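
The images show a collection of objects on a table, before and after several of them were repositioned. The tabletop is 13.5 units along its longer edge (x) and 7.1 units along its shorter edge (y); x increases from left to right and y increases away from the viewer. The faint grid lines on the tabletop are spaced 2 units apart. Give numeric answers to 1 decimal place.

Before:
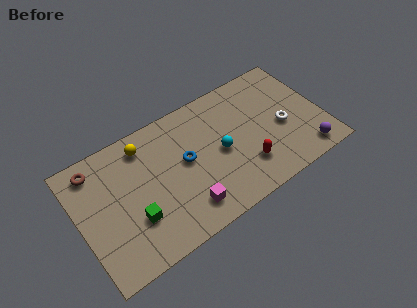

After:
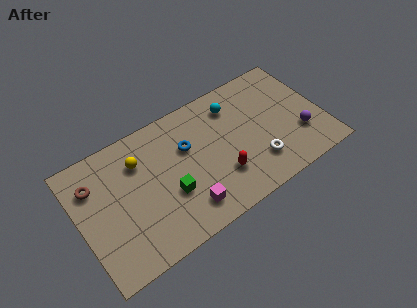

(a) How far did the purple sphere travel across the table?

1.2

The purple sphere was near (12.2, 1.0) before and (12.1, 2.2) after, so it travelled √(0.1² + 1.2²) ≈ 1.2 units.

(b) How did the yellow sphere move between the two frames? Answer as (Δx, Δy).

(-0.4, -0.7)

The yellow sphere started near (3.9, 5.9) and ended near (3.5, 5.2).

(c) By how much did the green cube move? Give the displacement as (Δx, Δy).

(2.0, 0.3)

The green cube started near (2.8, 2.3) and ended near (4.8, 2.6).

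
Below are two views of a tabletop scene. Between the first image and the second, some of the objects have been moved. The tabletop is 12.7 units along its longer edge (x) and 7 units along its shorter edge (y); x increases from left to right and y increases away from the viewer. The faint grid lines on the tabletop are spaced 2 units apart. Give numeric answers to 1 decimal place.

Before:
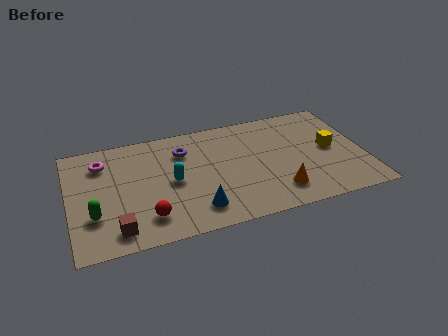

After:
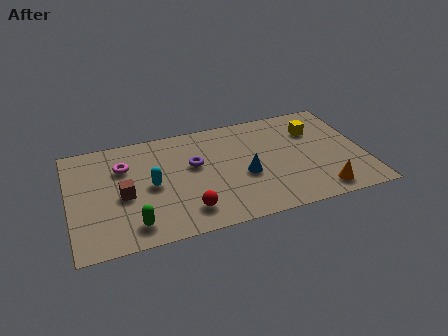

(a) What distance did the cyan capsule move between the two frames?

0.9

From (4.4, 3.4) to (3.5, 3.4), the cyan capsule covered √(0.9² + 0.0²) ≈ 0.9 units.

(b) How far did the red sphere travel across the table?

1.7

From (3.2, 1.5) to (4.9, 1.4), the red sphere covered √(1.7² + 0.1²) ≈ 1.7 units.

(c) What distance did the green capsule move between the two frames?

1.9

The green capsule moved from about (1.0, 2.2) to (2.6, 1.2), a distance of √(1.6² + 1.0²) ≈ 1.9.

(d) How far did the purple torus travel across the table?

1.1

From (5.0, 5.2) to (5.4, 4.2), the purple torus covered √(0.4² + 1.0²) ≈ 1.1 units.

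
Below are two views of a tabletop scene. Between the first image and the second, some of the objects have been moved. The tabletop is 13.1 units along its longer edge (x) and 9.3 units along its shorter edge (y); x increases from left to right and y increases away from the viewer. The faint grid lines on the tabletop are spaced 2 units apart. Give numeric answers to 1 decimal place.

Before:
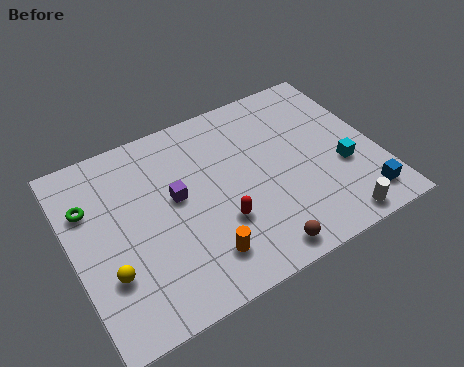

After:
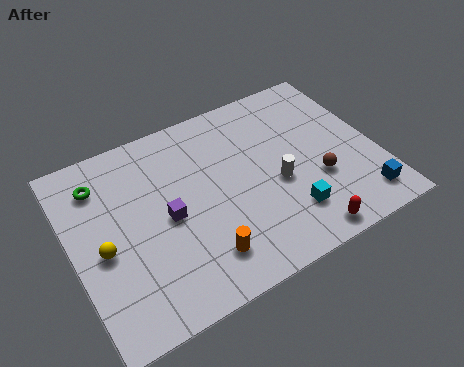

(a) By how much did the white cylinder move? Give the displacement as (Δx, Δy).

(-2.0, 3.0)

The white cylinder started near (10.7, 0.9) and ended near (8.7, 3.9).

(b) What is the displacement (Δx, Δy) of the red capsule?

(3.2, -2.2)

The red capsule started near (6.1, 3.1) and ended near (9.3, 0.9).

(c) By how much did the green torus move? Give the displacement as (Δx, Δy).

(0.6, 0.9)

From the two frames, the green torus sits at roughly (0.9, 6.4) before and (1.5, 7.3) after.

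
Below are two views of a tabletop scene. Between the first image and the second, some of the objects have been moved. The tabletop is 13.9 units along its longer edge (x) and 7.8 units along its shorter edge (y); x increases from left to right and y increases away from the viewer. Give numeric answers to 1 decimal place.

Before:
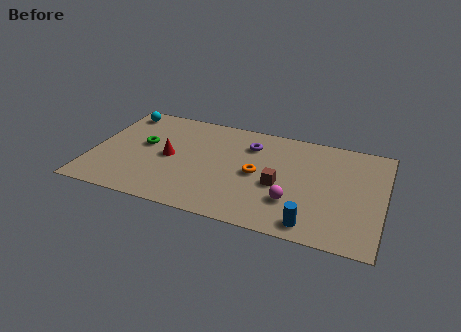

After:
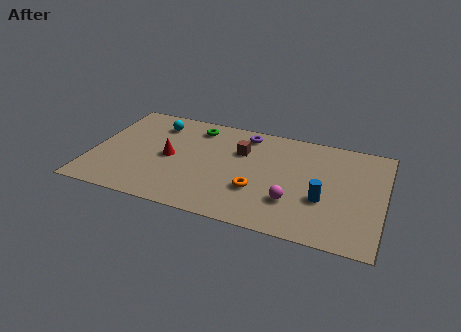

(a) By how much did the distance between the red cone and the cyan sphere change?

-1.4

The distance was about 4.0 in the first image and 2.6 in the second, so they moved 1.4 units closer together.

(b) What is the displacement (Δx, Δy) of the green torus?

(2.3, 2.1)

The green torus started near (2.4, 4.4) and ended near (4.7, 6.5).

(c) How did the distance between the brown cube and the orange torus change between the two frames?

+1.7

They were about 1.2 units apart before and 2.9 after — 1.7 units further apart.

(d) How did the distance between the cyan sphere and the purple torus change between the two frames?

-2.1

The distance was about 6.4 in the first image and 4.3 in the second, so they moved 2.1 units closer together.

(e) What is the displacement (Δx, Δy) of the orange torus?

(0.1, -1.2)

From the two frames, the orange torus sits at roughly (7.9, 3.8) before and (8.0, 2.6) after.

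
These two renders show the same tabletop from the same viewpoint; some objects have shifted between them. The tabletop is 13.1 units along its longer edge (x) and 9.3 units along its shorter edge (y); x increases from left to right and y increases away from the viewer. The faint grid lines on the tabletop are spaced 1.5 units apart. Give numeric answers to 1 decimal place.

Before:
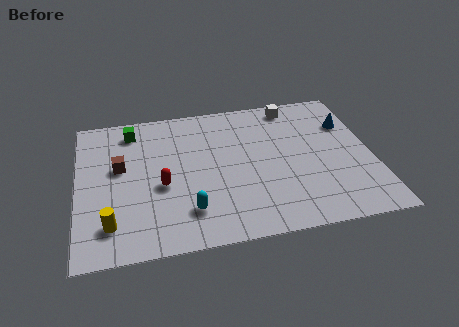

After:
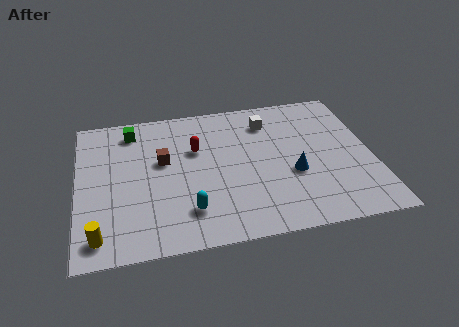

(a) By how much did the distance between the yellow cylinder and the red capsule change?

+3.4

Before: roughly 3.0 units apart; after: 6.4. That's 3.4 units further apart.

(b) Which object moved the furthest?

the blue cone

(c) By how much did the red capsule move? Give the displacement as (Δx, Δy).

(1.6, 2.1)

From the two frames, the red capsule sits at roughly (3.7, 3.9) before and (5.3, 6.0) after.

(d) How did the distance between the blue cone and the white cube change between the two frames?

+0.9

They were about 2.9 units apart before and 3.8 after — 0.9 units further apart.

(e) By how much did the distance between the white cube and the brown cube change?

-3.3

Before: roughly 8.4 units apart; after: 5.1. That's 3.3 units closer together.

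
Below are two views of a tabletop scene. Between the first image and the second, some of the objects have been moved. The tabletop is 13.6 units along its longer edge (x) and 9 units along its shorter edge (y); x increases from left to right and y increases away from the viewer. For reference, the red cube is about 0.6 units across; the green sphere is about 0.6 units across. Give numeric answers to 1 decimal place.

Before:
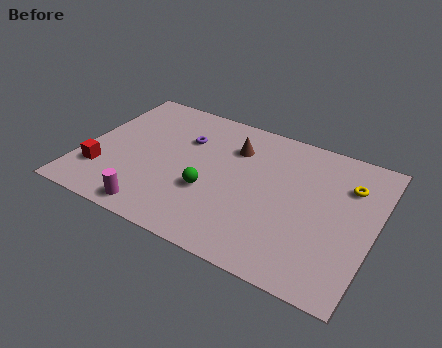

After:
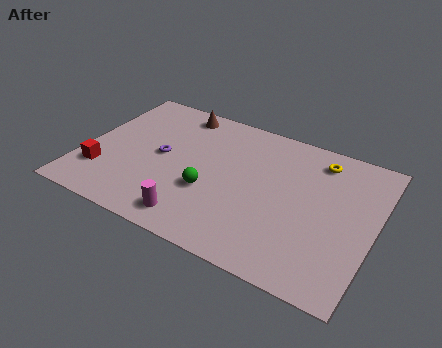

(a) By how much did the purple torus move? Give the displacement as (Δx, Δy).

(-0.9, -1.6)

From the two frames, the purple torus sits at roughly (4.5, 6.2) before and (3.6, 4.6) after.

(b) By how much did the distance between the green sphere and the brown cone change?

+1.7

The distance was about 3.4 in the first image and 5.1 in the second, so they moved 1.7 units further apart.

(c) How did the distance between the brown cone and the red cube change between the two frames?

-0.9

Before: roughly 7.1 units apart; after: 6.2. That's 0.9 units closer together.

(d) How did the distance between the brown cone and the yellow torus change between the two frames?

+1.4

The distance was about 5.4 in the first image and 6.8 in the second, so they moved 1.4 units further apart.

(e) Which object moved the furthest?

the brown cone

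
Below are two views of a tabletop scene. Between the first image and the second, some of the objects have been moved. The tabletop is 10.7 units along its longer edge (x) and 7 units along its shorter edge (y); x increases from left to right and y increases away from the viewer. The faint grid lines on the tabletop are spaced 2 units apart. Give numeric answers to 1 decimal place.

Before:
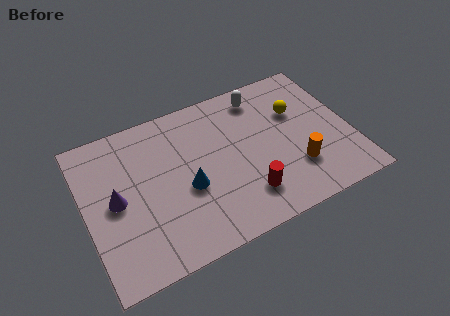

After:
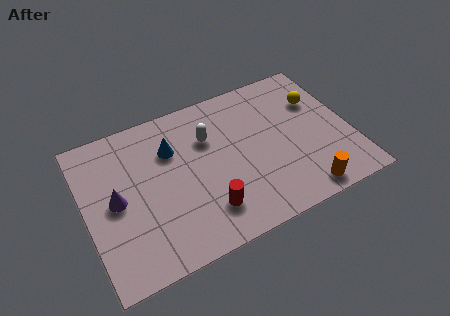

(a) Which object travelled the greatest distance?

the white capsule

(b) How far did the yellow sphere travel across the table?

0.9

The yellow sphere was near (8.7, 4.6) before and (9.6, 4.8) after, so it travelled √(0.9² + 0.2²) ≈ 0.9 units.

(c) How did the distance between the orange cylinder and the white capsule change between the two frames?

+1.2

They were about 4.0 units apart before and 5.2 after — 1.2 units further apart.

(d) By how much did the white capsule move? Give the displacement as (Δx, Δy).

(-2.3, -1.1)

The white capsule started near (7.4, 5.9) and ended near (5.1, 4.8).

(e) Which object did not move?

the purple cone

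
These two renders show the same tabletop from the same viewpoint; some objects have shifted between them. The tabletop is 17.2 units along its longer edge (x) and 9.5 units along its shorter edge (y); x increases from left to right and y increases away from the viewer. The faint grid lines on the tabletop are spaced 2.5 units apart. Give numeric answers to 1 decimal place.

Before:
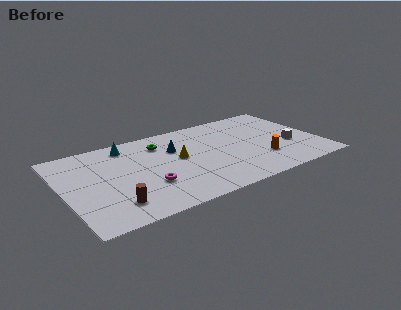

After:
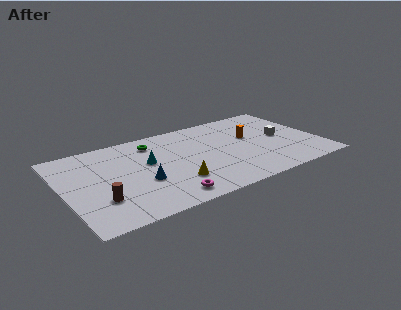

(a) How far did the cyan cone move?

2.7

From (4.6, 8.1) to (5.7, 5.6), the cyan cone covered √(1.1² + 2.5²) ≈ 2.7 units.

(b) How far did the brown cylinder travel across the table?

1.1

The brown cylinder moved from about (2.9, 2.0) to (2.1, 2.8), a distance of √(0.8² + 0.8²) ≈ 1.1.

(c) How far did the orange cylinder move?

2.9

The orange cylinder moved from about (13.1, 2.8) to (12.8, 5.7), a distance of √(0.3² + 2.9²) ≈ 2.9.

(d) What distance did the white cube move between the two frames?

1.3

The white cube moved from about (15.2, 3.6) to (14.8, 4.8), a distance of √(0.4² + 1.2²) ≈ 1.3.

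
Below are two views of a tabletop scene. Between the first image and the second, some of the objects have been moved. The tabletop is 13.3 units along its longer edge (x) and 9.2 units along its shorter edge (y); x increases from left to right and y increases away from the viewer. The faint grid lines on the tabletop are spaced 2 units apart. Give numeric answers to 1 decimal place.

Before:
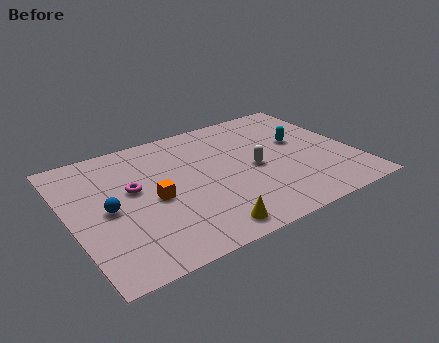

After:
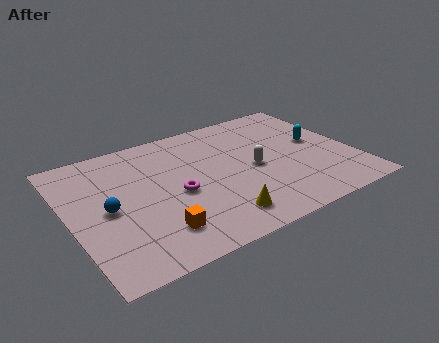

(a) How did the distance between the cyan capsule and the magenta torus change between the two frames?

-1.0

The distance was about 8.0 in the first image and 7.0 in the second, so they moved 1.0 units closer together.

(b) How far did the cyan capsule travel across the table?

0.9

From (11.0, 5.4) to (11.8, 5.0), the cyan capsule covered √(0.8² + 0.4²) ≈ 0.9 units.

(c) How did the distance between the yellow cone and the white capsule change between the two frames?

-0.8

The distance was about 4.3 in the first image and 3.5 in the second, so they moved 0.8 units closer together.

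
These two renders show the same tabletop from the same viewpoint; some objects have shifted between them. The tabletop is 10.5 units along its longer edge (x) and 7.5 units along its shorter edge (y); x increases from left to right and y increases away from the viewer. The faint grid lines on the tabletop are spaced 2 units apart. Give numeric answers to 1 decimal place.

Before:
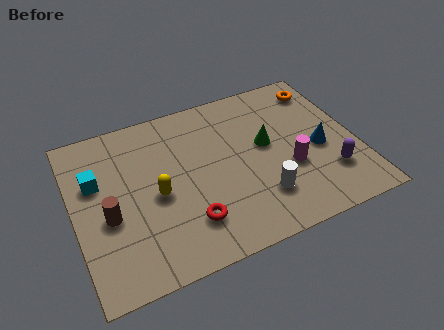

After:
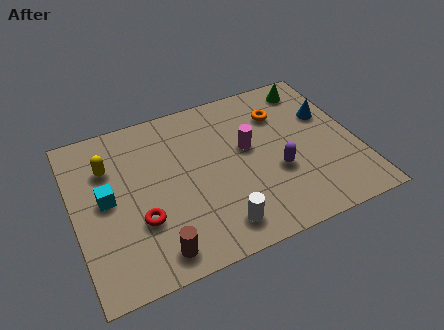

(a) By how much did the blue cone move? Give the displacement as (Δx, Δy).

(0.5, 1.5)

The blue cone started near (9.1, 3.3) and ended near (9.6, 4.8).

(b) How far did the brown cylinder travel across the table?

2.6

From (1.2, 3.1) to (2.7, 1.0), the brown cylinder covered √(1.5² + 2.1²) ≈ 2.6 units.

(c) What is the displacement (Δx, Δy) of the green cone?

(2.0, 2.2)

The green cone was at about (7.2, 4.2) and moved to about (9.2, 6.4).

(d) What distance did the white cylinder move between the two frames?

1.8

From (6.7, 1.9) to (5.0, 1.2), the white cylinder covered √(1.7² + 0.7²) ≈ 1.8 units.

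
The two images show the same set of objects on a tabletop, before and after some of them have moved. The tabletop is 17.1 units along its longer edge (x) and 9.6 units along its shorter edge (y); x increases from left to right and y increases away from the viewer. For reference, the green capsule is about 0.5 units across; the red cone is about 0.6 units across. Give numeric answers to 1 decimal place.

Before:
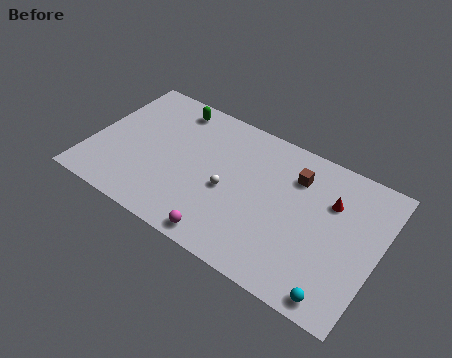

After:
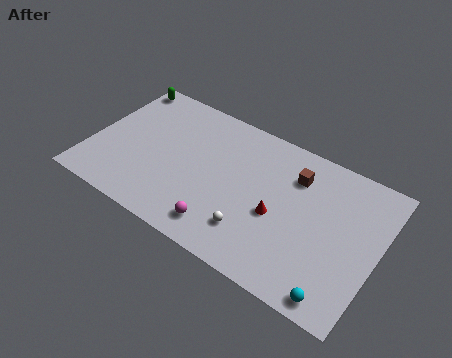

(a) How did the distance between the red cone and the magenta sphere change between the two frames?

-4.0

The distance was about 7.8 in the first image and 3.8 in the second, so they moved 4.0 units closer together.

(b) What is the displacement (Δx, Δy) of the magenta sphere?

(-0.2, 0.6)

From the two frames, the magenta sphere sits at roughly (8.6, 1.0) before and (8.4, 1.6) after.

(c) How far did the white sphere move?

2.6

The white sphere was near (8.3, 4.2) before and (10.1, 2.3) after, so it travelled √(1.8² + 1.9²) ≈ 2.6 units.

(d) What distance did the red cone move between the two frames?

3.8

The red cone was near (14.1, 6.6) before and (11.3, 4.1) after, so it travelled √(2.8² + 2.5²) ≈ 3.8 units.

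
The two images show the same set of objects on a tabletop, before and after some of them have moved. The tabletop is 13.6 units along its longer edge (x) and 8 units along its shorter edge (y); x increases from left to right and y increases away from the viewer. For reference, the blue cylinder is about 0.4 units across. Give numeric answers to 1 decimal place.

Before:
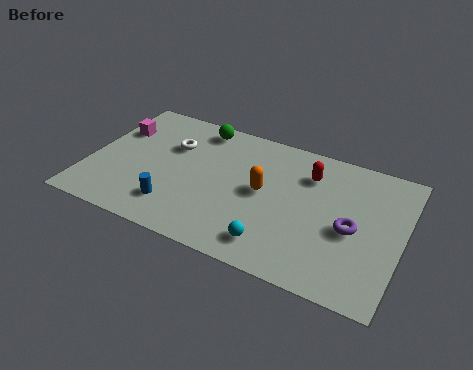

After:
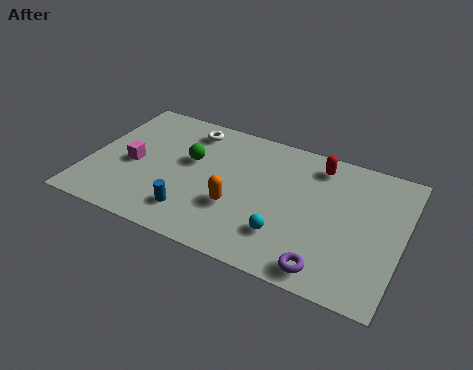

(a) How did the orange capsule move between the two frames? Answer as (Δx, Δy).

(-1.0, -1.4)

The orange capsule was at about (7.6, 4.2) and moved to about (6.6, 2.8).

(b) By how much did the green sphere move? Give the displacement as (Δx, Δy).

(-0.1, -2.2)

The green sphere was at about (4.4, 7.0) and moved to about (4.3, 4.8).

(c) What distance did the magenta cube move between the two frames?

2.1

The magenta cube was near (0.9, 5.5) before and (1.9, 3.6) after, so it travelled √(1.0² + 1.9²) ≈ 2.1 units.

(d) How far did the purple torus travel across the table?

2.7

From (11.5, 3.6) to (10.7, 1.0), the purple torus covered √(0.8² + 2.6²) ≈ 2.7 units.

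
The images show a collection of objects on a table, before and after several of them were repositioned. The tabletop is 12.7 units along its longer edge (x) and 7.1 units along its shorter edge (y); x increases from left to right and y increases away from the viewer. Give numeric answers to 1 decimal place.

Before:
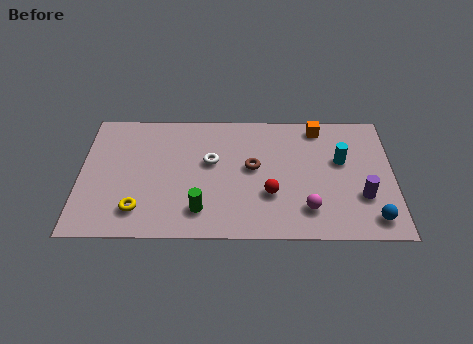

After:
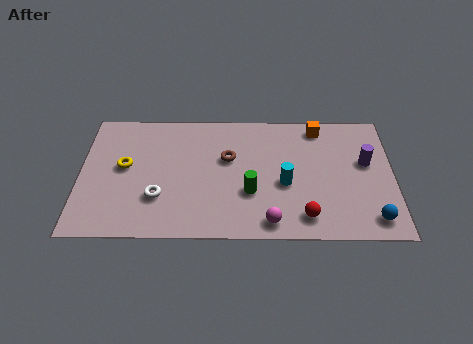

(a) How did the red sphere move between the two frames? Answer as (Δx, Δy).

(1.4, -1.2)

The red sphere was at about (7.7, 2.4) and moved to about (9.1, 1.2).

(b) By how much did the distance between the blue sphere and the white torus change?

+1.5

The distance was about 7.2 in the first image and 8.7 in the second, so they moved 1.5 units further apart.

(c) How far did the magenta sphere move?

1.7

The magenta sphere moved from about (9.2, 1.6) to (7.7, 0.9), a distance of √(1.5² + 0.7²) ≈ 1.7.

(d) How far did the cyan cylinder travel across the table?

2.6

The cyan cylinder moved from about (10.6, 4.3) to (8.3, 3.0), a distance of √(2.3² + 1.3²) ≈ 2.6.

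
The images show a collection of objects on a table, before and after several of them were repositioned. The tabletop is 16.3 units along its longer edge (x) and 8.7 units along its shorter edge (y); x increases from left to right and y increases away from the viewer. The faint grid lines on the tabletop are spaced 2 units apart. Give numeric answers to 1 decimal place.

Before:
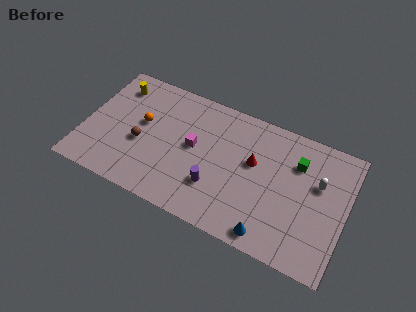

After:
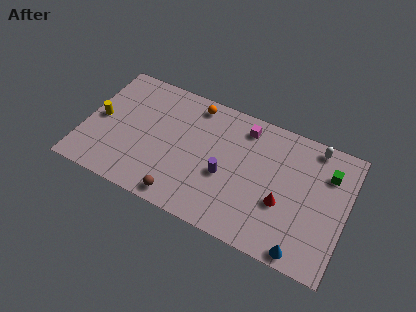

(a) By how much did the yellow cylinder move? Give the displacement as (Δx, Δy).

(-0.7, -2.7)

The yellow cylinder started near (1.6, 7.0) and ended near (0.9, 4.3).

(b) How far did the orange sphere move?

4.0

From (3.5, 5.0) to (6.5, 7.6), the orange sphere covered √(3.0² + 2.6²) ≈ 4.0 units.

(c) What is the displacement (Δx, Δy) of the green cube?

(1.9, 0.1)

From the two frames, the green cube sits at roughly (13.1, 6.3) before and (15.0, 6.4) after.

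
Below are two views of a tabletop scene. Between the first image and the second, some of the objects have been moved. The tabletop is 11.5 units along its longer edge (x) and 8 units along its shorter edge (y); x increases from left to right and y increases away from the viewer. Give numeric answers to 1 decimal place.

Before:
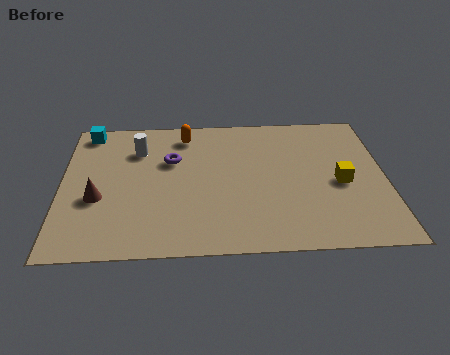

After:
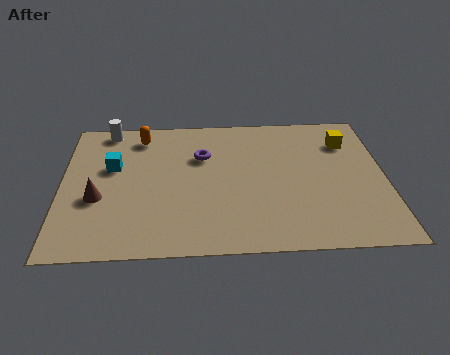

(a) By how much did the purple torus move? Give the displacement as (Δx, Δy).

(1.1, 0.2)

From the two frames, the purple torus sits at roughly (3.9, 5.2) before and (5.0, 5.4) after.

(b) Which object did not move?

the brown cone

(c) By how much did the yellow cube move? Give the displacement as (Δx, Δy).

(0.3, 2.4)

The yellow cube was at about (9.9, 3.6) and moved to about (10.2, 6.0).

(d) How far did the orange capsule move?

1.6

The orange capsule was near (4.4, 6.7) before and (2.8, 6.7) after, so it travelled √(1.6² + 0.0²) ≈ 1.6 units.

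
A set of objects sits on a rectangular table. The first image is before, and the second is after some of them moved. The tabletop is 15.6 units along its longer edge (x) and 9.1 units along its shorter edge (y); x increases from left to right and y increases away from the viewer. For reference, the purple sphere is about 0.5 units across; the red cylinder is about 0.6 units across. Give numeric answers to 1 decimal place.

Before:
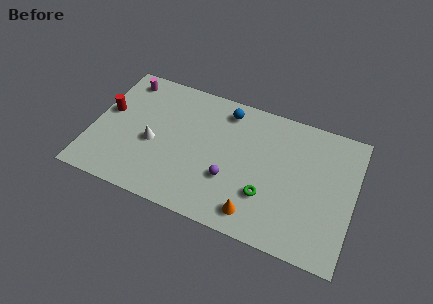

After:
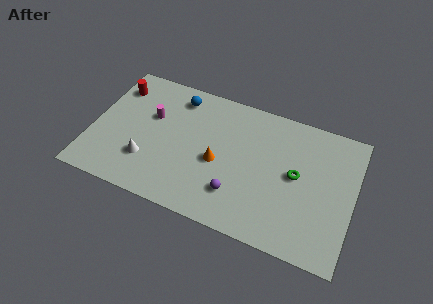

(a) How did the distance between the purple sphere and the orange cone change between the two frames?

-0.3

Before: roughly 2.4 units apart; after: 2.1. That's 0.3 units closer together.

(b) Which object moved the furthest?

the orange cone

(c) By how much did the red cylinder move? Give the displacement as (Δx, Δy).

(0.3, 1.9)

The red cylinder started near (0.8, 5.2) and ended near (1.1, 7.1).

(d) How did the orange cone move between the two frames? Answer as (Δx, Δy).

(-2.5, 2.6)

The orange cone was at about (10.1, 1.4) and moved to about (7.6, 4.0).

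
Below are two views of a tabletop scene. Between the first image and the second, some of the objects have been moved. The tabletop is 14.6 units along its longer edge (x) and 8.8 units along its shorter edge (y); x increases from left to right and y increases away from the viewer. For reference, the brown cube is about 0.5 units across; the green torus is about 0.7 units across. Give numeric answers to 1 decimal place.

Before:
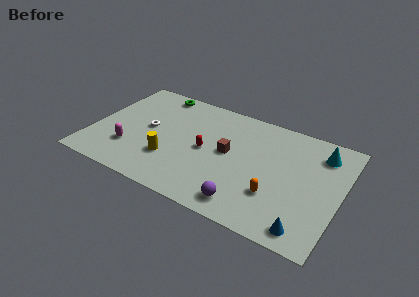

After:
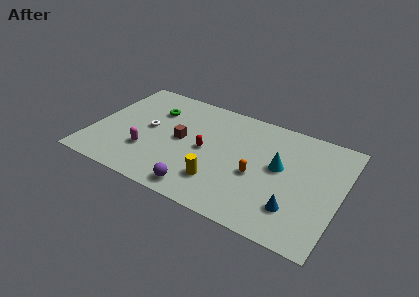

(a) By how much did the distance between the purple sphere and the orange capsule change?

+1.9

They were about 2.1 units apart before and 4.0 after — 1.9 units further apart.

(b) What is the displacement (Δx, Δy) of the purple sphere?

(-2.7, -0.2)

The purple sphere started near (9.5, 1.3) and ended near (6.8, 1.1).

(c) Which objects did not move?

the white torus and the red capsule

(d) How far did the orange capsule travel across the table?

1.6

From (11.0, 2.7) to (9.8, 3.7), the orange capsule covered √(1.2² + 1.0²) ≈ 1.6 units.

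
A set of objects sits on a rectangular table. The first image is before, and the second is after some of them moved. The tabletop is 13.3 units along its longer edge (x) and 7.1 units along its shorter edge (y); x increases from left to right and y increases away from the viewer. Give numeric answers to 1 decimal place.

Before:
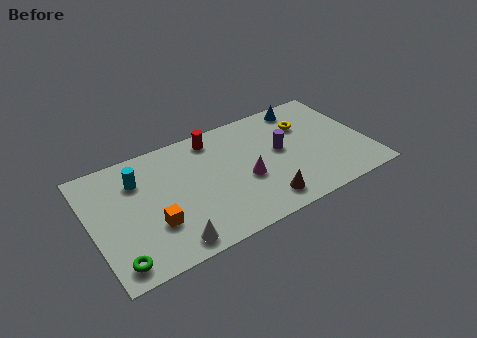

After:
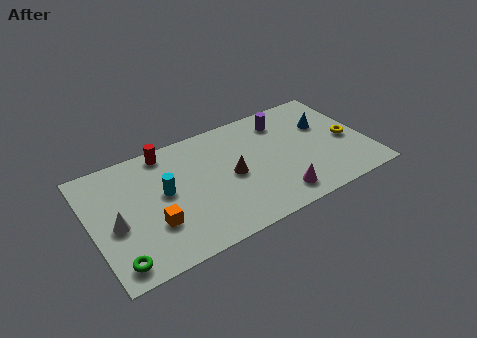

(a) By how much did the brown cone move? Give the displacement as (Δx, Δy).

(-1.2, 2.2)

The brown cone was at about (7.9, 1.2) and moved to about (6.7, 3.4).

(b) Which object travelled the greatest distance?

the white cone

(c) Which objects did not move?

the orange cube and the green torus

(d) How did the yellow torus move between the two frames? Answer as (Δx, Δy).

(1.8, -1.8)

The yellow torus was at about (10.6, 5.0) and moved to about (12.4, 3.2).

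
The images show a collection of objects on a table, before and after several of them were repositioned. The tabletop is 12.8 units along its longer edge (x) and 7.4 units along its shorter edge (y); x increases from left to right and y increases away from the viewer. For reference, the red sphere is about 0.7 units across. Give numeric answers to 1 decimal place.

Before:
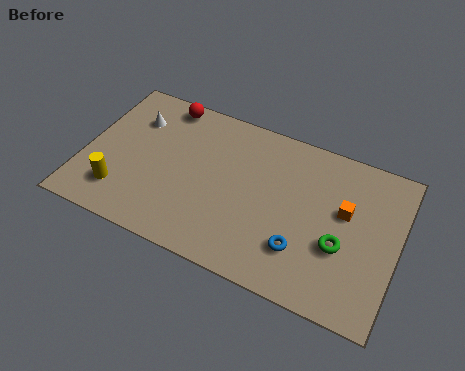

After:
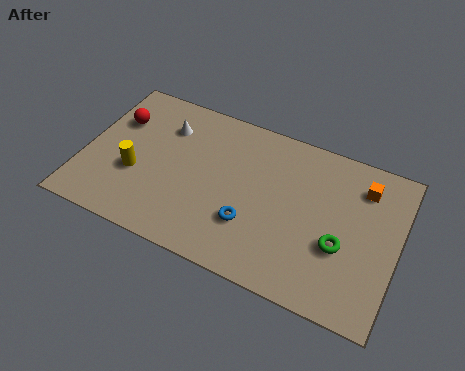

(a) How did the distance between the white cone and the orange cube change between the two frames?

-0.8

The distance was about 8.9 in the first image and 8.1 in the second, so they moved 0.8 units closer together.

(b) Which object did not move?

the green torus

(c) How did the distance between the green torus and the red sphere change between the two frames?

+1.2

They were about 8.6 units apart before and 9.8 after — 1.2 units further apart.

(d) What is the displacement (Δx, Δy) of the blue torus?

(-2.1, 0.3)

The blue torus started near (9.1, 2.0) and ended near (7.0, 2.3).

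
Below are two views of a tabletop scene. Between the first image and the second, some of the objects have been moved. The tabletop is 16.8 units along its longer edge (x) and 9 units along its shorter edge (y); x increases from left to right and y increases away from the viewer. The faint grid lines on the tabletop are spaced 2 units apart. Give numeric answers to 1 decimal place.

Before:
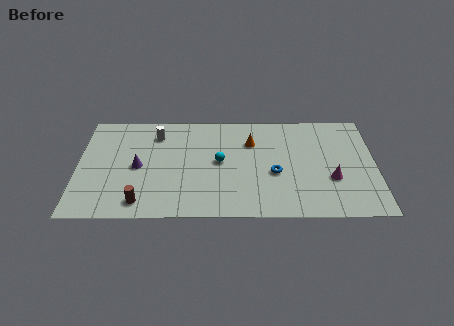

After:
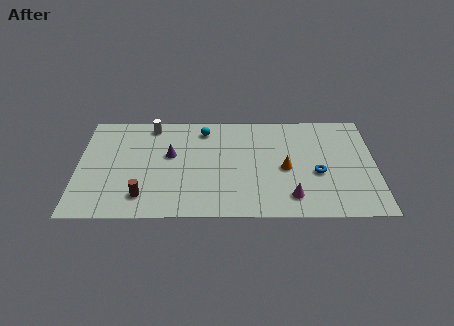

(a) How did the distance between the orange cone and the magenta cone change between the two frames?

-3.1

Before: roughly 5.5 units apart; after: 2.4. That's 3.1 units closer together.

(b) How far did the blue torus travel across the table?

2.4

The blue torus was near (11.1, 3.7) before and (13.5, 3.7) after, so it travelled √(2.4² + 0.0²) ≈ 2.4 units.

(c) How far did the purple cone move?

2.1

The purple cone moved from about (3.4, 4.3) to (5.2, 5.3), a distance of √(1.8² + 1.0²) ≈ 2.1.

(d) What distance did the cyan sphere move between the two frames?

2.9

From (8.0, 4.7) to (7.1, 7.5), the cyan sphere covered √(0.9² + 2.8²) ≈ 2.9 units.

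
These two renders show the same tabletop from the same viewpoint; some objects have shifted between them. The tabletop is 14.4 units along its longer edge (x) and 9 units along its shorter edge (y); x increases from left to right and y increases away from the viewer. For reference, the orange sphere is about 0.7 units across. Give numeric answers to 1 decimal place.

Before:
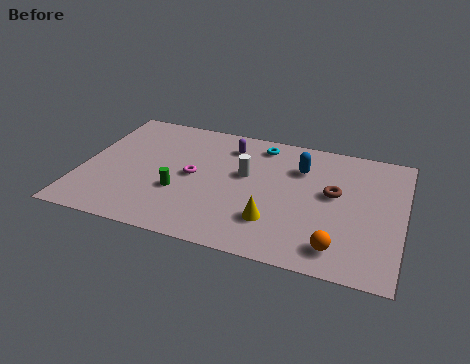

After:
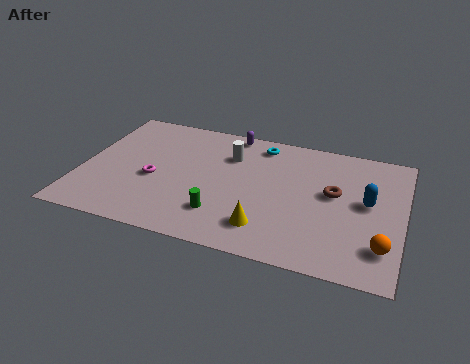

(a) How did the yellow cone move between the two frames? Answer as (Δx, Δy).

(-0.3, -0.5)

The yellow cone was at about (8.8, 2.4) and moved to about (8.5, 1.9).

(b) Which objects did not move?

the brown torus and the cyan torus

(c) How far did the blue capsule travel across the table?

3.5

From (9.7, 6.5) to (12.8, 4.9), the blue capsule covered √(3.1² + 1.6²) ≈ 3.5 units.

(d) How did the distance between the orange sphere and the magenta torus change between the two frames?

+3.1

They were about 7.3 units apart before and 10.4 after — 3.1 units further apart.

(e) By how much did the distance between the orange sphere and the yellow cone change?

+2.1

Before: roughly 3.0 units apart; after: 5.1. That's 2.1 units further apart.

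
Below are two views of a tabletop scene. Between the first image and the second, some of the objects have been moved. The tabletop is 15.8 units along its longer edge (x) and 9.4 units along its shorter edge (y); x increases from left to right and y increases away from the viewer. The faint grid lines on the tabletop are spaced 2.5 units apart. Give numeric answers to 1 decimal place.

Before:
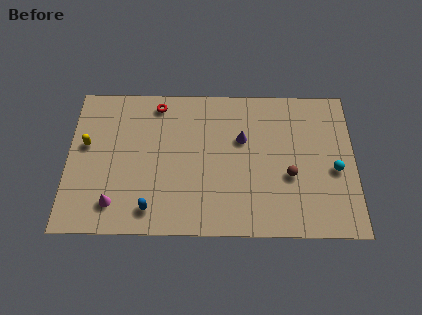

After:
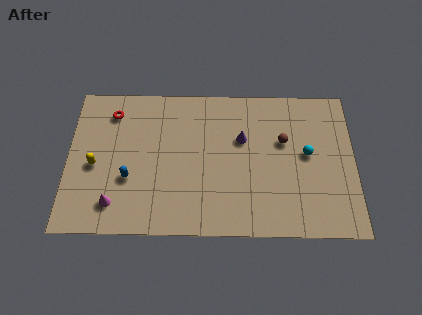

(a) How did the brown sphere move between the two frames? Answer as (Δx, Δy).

(-0.3, 2.2)

The brown sphere was at about (12.2, 3.7) and moved to about (11.9, 5.9).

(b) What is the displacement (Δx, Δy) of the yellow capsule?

(0.5, -1.3)

From the two frames, the yellow capsule sits at roughly (1.0, 5.5) before and (1.5, 4.2) after.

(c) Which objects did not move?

the magenta cone and the purple cone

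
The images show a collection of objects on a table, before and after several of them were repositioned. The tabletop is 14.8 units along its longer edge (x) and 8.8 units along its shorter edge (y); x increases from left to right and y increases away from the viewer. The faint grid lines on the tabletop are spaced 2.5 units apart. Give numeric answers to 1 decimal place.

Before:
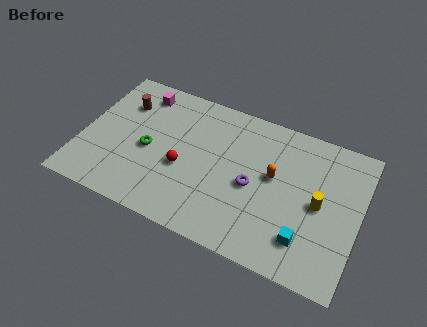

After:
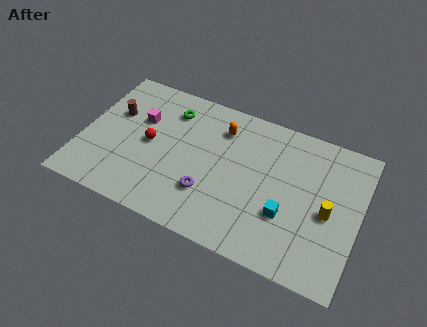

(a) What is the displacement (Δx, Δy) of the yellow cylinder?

(0.5, -0.3)

The yellow cylinder started near (12.7, 4.3) and ended near (13.2, 4.0).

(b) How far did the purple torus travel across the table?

2.6

The purple torus moved from about (9.2, 4.0) to (7.0, 2.6), a distance of √(2.2² + 1.4²) ≈ 2.6.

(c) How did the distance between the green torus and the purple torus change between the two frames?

-0.6

The distance was about 5.6 in the first image and 5.0 in the second, so they moved 0.6 units closer together.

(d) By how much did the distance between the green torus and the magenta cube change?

-1.6

The distance was about 3.5 in the first image and 1.9 in the second, so they moved 1.6 units closer together.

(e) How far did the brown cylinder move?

0.9

The brown cylinder moved from about (1.9, 6.4) to (1.5, 5.6), a distance of √(0.4² + 0.8²) ≈ 0.9.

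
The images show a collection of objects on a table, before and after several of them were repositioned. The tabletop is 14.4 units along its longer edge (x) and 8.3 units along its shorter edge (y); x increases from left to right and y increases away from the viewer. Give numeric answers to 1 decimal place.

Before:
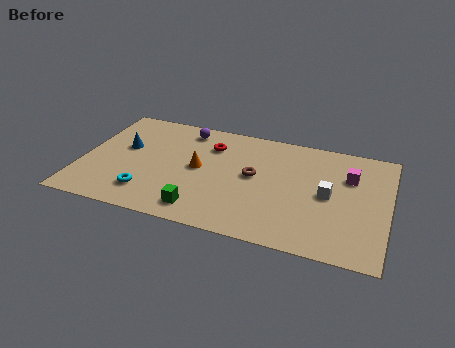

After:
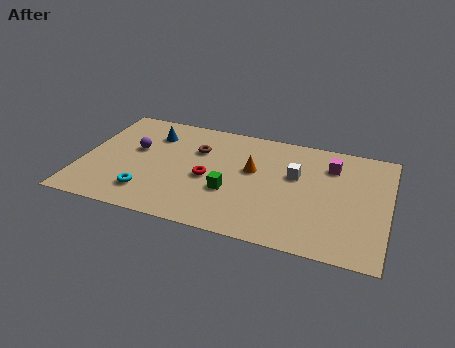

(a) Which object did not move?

the cyan torus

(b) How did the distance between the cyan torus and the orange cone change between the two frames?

+2.3

They were about 3.3 units apart before and 5.6 after — 2.3 units further apart.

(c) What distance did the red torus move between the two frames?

2.5

From (5.9, 6.2) to (6.0, 3.7), the red torus covered √(0.1² + 2.5²) ≈ 2.5 units.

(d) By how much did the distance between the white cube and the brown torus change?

+1.2

The distance was about 3.5 in the first image and 4.7 in the second, so they moved 1.2 units further apart.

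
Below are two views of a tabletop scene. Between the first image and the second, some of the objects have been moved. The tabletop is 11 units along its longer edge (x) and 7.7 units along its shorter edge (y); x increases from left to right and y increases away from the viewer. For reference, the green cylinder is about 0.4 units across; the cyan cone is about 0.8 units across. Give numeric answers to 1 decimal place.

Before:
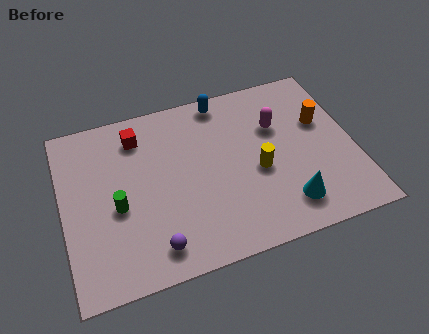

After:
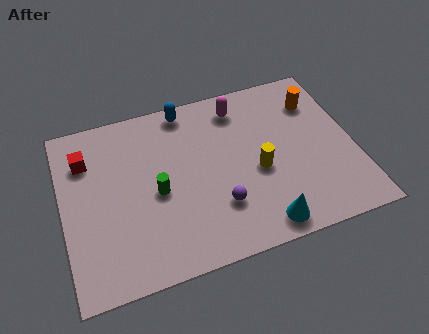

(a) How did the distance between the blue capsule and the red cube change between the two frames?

+0.7

They were about 3.4 units apart before and 4.1 after — 0.7 units further apart.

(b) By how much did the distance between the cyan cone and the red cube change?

+0.8

Before: roughly 7.0 units apart; after: 7.8. That's 0.8 units further apart.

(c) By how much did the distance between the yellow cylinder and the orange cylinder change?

+0.5

Before: roughly 3.0 units apart; after: 3.5. That's 0.5 units further apart.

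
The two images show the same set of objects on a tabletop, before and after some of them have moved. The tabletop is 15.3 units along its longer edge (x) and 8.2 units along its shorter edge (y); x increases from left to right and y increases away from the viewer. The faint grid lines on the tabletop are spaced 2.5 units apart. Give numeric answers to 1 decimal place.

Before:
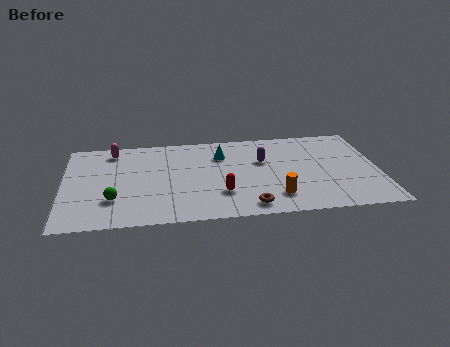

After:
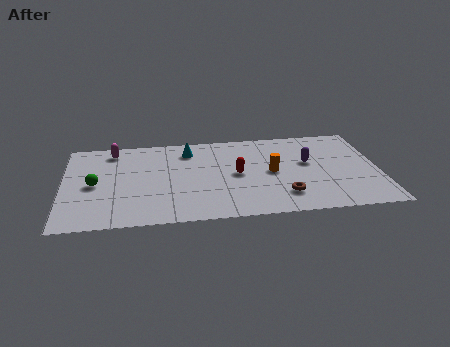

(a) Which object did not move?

the magenta capsule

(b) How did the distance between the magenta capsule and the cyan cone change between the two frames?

-1.7

They were about 5.4 units apart before and 3.7 after — 1.7 units closer together.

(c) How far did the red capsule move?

1.9

The red capsule was near (7.6, 2.4) before and (8.4, 4.1) after, so it travelled √(0.8² + 1.7²) ≈ 1.9 units.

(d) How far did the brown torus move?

1.9

The brown torus was near (8.9, 1.1) before and (10.6, 1.9) after, so it travelled √(1.7² + 0.8²) ≈ 1.9 units.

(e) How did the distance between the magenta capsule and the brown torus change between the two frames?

+0.9

They were about 8.8 units apart before and 9.7 after — 0.9 units further apart.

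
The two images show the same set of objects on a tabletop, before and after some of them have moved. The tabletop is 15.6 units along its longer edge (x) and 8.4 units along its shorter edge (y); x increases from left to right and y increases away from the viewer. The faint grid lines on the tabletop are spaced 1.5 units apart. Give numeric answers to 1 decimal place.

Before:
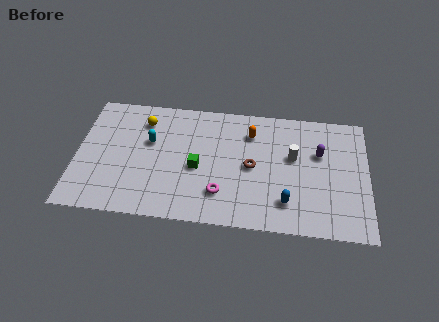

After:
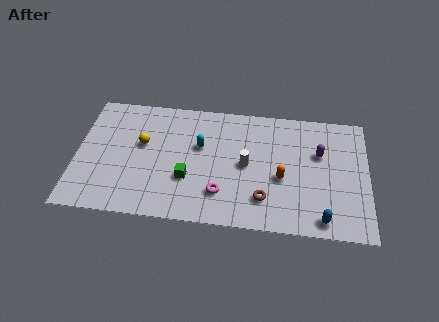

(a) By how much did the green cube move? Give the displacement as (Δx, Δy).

(-0.5, -0.8)

From the two frames, the green cube sits at roughly (6.5, 3.7) before and (6.0, 2.9) after.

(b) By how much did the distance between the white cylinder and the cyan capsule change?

-5.0

They were about 7.7 units apart before and 2.7 after — 5.0 units closer together.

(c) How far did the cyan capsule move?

2.7

From (3.9, 5.2) to (6.6, 5.2), the cyan capsule covered √(2.7² + 0.0²) ≈ 2.7 units.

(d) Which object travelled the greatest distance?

the orange capsule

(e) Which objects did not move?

the magenta torus and the purple capsule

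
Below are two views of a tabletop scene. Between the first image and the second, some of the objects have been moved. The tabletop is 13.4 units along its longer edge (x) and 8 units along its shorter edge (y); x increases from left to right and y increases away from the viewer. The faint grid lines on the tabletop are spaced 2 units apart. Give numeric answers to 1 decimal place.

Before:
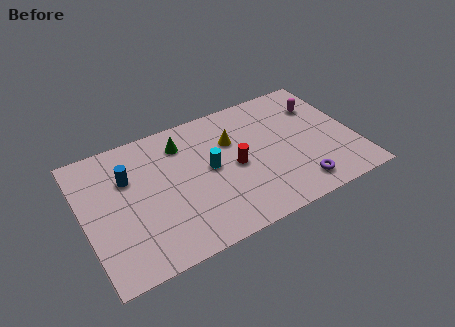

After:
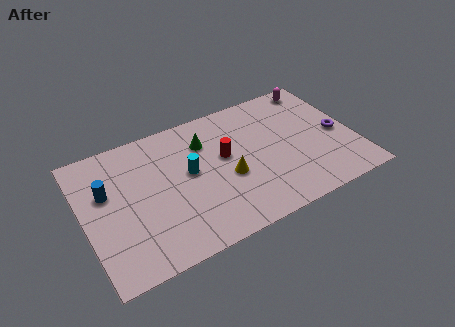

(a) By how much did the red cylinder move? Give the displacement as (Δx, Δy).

(-0.4, 0.8)

The red cylinder started near (7.4, 3.8) and ended near (7.0, 4.6).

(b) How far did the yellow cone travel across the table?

2.2

The yellow cone moved from about (7.5, 5.4) to (7.0, 3.3), a distance of √(0.5² + 2.1²) ≈ 2.2.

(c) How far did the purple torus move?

3.4

From (10.2, 1.3) to (12.6, 3.7), the purple torus covered √(2.4² + 2.4²) ≈ 3.4 units.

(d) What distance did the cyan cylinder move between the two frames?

1.0

The cyan cylinder moved from about (6.2, 4.2) to (5.2, 4.4), a distance of √(1.0² + 0.2²) ≈ 1.0.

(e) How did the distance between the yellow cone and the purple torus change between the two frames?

+0.7

They were about 4.9 units apart before and 5.6 after — 0.7 units further apart.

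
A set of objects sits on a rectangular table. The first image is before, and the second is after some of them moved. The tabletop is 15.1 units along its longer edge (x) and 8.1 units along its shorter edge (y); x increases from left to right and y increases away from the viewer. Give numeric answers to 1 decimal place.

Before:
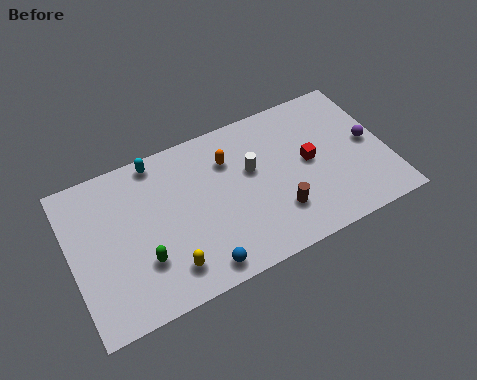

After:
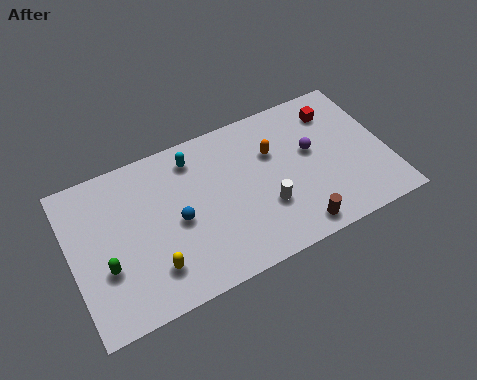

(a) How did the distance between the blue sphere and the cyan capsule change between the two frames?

-3.3

The distance was about 6.4 in the first image and 3.1 in the second, so they moved 3.3 units closer together.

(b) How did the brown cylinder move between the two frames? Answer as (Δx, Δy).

(0.7, -1.2)

From the two frames, the brown cylinder sits at roughly (9.6, 2.2) before and (10.3, 1.0) after.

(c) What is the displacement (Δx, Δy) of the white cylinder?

(0.4, -2.2)

The white cylinder was at about (8.7, 4.9) and moved to about (9.1, 2.7).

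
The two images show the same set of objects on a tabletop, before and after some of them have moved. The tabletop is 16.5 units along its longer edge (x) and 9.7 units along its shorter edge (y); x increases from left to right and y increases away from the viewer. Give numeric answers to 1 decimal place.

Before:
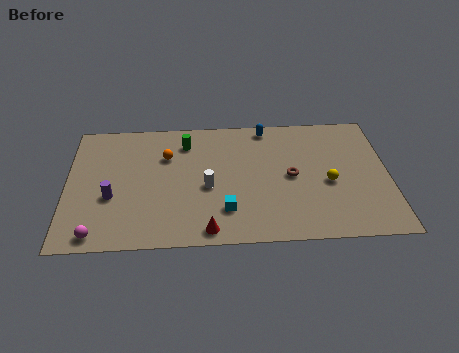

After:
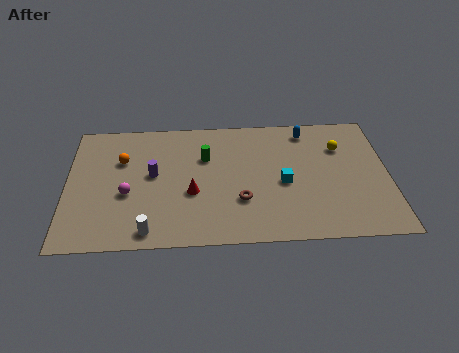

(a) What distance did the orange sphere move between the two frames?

2.3

The orange sphere was near (5.1, 6.7) before and (2.8, 6.5) after, so it travelled √(2.3² + 0.2²) ≈ 2.3 units.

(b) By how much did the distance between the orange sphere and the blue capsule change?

+4.2

They were about 5.6 units apart before and 9.8 after — 4.2 units further apart.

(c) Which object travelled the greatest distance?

the white cylinder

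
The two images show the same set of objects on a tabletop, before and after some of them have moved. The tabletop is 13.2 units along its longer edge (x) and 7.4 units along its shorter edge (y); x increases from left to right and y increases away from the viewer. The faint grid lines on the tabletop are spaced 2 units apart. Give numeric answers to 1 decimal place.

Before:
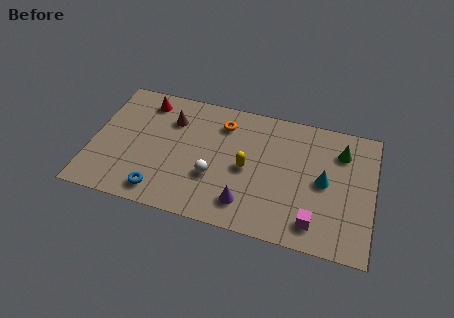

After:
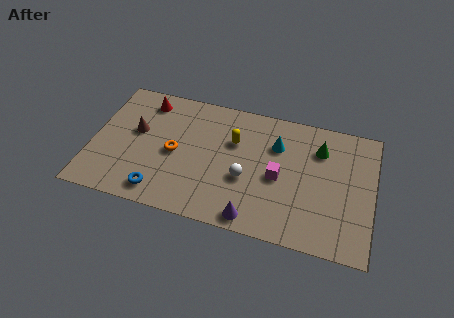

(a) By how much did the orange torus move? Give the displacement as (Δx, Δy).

(-2.1, -2.3)

From the two frames, the orange torus sits at roughly (6.0, 5.8) before and (3.9, 3.5) after.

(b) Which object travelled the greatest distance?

the orange torus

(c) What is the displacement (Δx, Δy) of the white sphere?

(1.5, 0.3)

From the two frames, the white sphere sits at roughly (5.8, 2.6) before and (7.3, 2.9) after.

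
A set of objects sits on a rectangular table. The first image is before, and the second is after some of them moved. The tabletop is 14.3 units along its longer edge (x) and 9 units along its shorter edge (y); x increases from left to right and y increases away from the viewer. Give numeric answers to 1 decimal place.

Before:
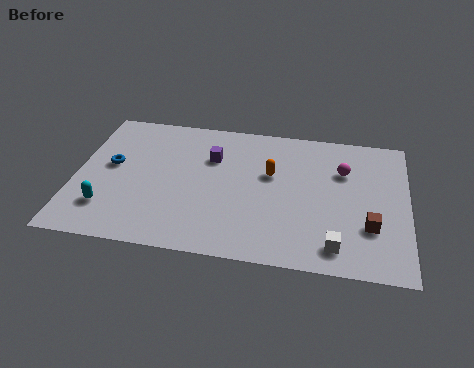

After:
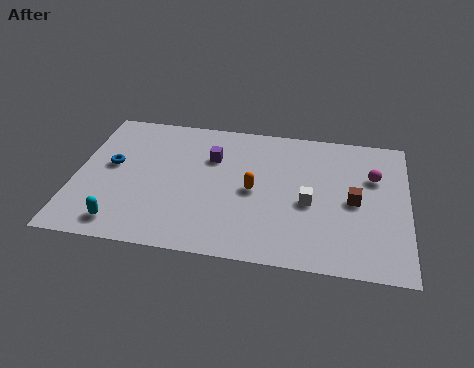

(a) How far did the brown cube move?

1.7

From (12.7, 2.8) to (12.0, 4.3), the brown cube covered √(0.7² + 1.5²) ≈ 1.7 units.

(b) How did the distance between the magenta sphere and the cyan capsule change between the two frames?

+0.8

They were about 10.8 units apart before and 11.6 after — 0.8 units further apart.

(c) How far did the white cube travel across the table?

2.8

The white cube was near (11.3, 1.4) before and (10.1, 3.9) after, so it travelled √(1.2² + 2.5²) ≈ 2.8 units.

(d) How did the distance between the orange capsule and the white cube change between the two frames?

-2.6

Before: roughly 5.0 units apart; after: 2.4. That's 2.6 units closer together.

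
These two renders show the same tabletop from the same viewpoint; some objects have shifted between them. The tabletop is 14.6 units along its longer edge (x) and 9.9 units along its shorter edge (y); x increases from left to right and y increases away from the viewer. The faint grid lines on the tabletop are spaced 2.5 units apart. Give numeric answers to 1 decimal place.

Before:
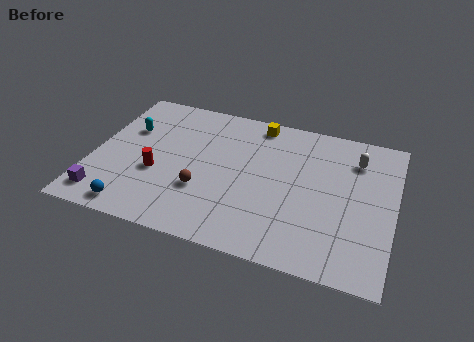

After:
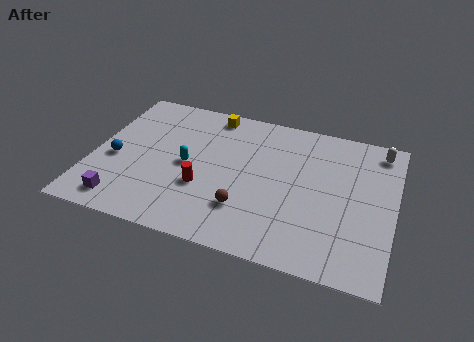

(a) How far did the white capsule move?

1.5

The white capsule moved from about (12.6, 7.6) to (13.7, 8.6), a distance of √(1.1² + 1.0²) ≈ 1.5.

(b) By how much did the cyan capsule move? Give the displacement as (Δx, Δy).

(3.1, -1.7)

The cyan capsule started near (1.5, 6.5) and ended near (4.6, 4.8).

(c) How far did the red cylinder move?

2.3

From (3.2, 3.8) to (5.5, 3.5), the red cylinder covered √(2.3² + 0.3²) ≈ 2.3 units.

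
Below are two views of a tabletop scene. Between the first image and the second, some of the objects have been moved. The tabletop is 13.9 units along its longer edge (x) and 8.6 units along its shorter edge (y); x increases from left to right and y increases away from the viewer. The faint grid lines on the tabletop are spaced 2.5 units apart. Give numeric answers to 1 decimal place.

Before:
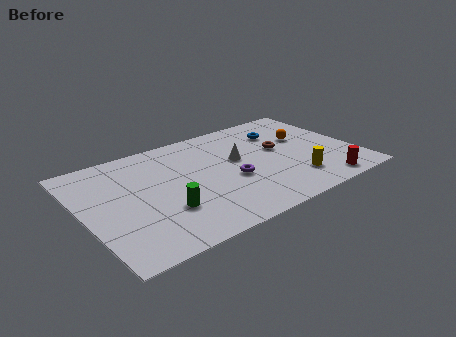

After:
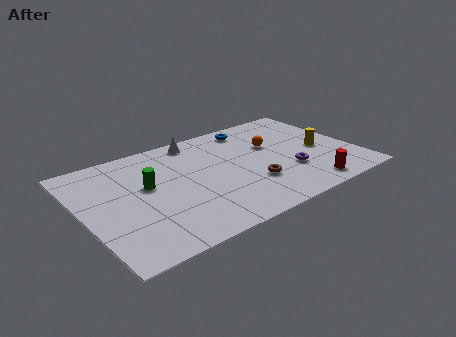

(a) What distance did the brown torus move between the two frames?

2.9

The brown torus moved from about (10.2, 4.9) to (8.3, 2.7), a distance of √(1.9² + 2.2²) ≈ 2.9.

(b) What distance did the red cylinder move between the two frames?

0.8

The red cylinder was near (11.7, 1.0) before and (10.9, 1.1) after, so it travelled √(0.8² + 0.1²) ≈ 0.8 units.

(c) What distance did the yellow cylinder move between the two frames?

2.6

The yellow cylinder moved from about (10.4, 2.0) to (12.2, 3.9), a distance of √(1.8² + 1.9²) ≈ 2.6.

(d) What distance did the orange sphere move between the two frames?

1.7

The orange sphere moved from about (11.6, 5.3) to (9.9, 5.4), a distance of √(1.7² + 0.1²) ≈ 1.7.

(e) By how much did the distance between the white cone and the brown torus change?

+3.1

The distance was about 2.2 in the first image and 5.3 in the second, so they moved 3.1 units further apart.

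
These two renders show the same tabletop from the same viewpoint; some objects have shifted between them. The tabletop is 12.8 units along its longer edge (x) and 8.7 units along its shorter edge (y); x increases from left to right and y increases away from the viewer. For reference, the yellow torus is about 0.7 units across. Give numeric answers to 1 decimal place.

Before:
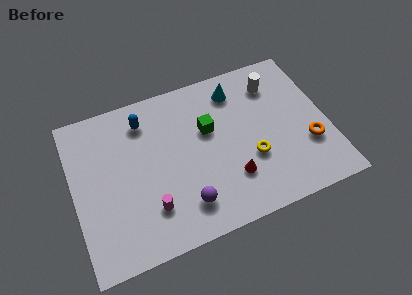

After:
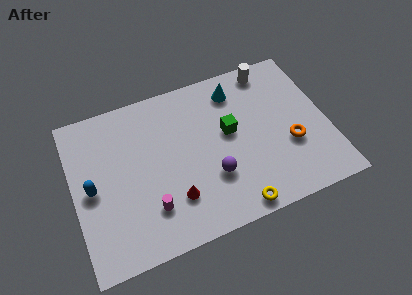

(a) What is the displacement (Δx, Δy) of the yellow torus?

(-1.1, -2.3)

The yellow torus was at about (8.8, 3.1) and moved to about (7.7, 0.8).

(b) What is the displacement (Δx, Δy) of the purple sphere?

(1.5, 1.0)

From the two frames, the purple sphere sits at roughly (5.3, 1.8) before and (6.8, 2.8) after.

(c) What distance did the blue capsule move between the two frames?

4.0

The blue capsule was near (3.8, 7.0) before and (0.9, 4.2) after, so it travelled √(2.9² + 2.8²) ≈ 4.0 units.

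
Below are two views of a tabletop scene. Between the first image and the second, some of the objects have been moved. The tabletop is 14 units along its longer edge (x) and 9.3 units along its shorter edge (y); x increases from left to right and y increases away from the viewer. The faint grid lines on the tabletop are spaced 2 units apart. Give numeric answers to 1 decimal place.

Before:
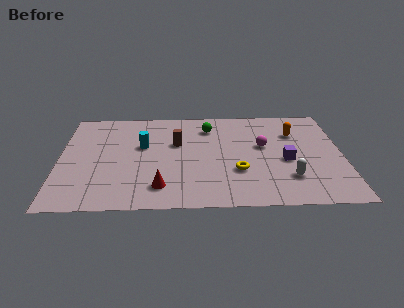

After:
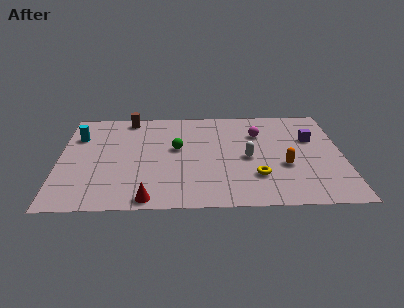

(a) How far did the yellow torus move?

1.0

The yellow torus was near (8.8, 3.1) before and (9.7, 2.6) after, so it travelled √(0.9² + 0.5²) ≈ 1.0 units.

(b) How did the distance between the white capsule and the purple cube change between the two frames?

+2.0

The distance was about 1.6 in the first image and 3.6 in the second, so they moved 2.0 units further apart.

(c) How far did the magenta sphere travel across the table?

1.2

The magenta sphere was near (10.1, 5.4) before and (9.9, 6.6) after, so it travelled √(0.2² + 1.2²) ≈ 1.2 units.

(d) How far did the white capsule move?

2.8

The white capsule moved from about (11.3, 2.4) to (9.3, 4.3), a distance of √(2.0² + 1.9²) ≈ 2.8.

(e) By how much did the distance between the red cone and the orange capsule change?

-1.0

The distance was about 8.2 in the first image and 7.2 in the second, so they moved 1.0 units closer together.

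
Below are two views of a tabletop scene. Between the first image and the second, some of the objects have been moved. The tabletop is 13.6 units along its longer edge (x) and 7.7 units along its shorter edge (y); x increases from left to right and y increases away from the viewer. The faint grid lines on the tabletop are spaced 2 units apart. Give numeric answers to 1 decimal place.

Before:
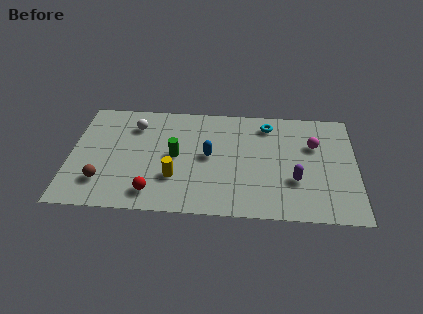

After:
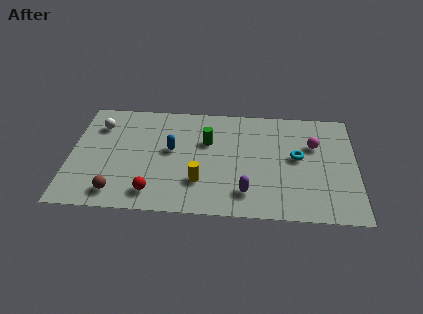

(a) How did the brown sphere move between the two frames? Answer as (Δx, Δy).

(0.7, -0.7)

From the two frames, the brown sphere sits at roughly (1.6, 1.9) before and (2.3, 1.2) after.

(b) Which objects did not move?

the magenta sphere and the red sphere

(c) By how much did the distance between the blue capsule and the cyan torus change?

+2.3

The distance was about 3.7 in the first image and 6.0 in the second, so they moved 2.3 units further apart.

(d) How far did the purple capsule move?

2.5

From (10.7, 2.6) to (8.4, 1.6), the purple capsule covered √(2.3² + 1.0²) ≈ 2.5 units.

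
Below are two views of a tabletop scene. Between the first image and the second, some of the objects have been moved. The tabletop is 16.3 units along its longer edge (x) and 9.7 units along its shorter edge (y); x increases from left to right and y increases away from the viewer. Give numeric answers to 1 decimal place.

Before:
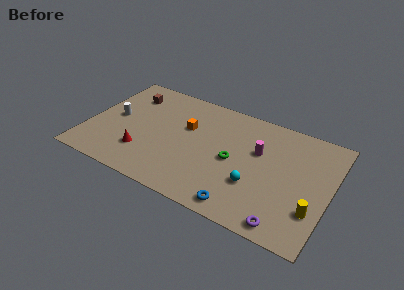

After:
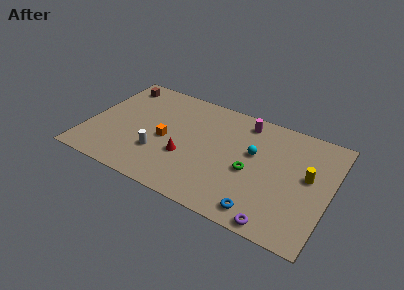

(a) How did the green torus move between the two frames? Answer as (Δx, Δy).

(1.2, -0.4)

The green torus started near (9.9, 4.6) and ended near (11.1, 4.2).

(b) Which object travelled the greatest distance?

the white cylinder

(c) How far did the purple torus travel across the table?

0.5

The purple torus moved from about (13.8, 1.0) to (13.3, 0.8), a distance of √(0.5² + 0.2²) ≈ 0.5.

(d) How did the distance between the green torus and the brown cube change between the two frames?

+2.4

Before: roughly 8.1 units apart; after: 10.5. That's 2.4 units further apart.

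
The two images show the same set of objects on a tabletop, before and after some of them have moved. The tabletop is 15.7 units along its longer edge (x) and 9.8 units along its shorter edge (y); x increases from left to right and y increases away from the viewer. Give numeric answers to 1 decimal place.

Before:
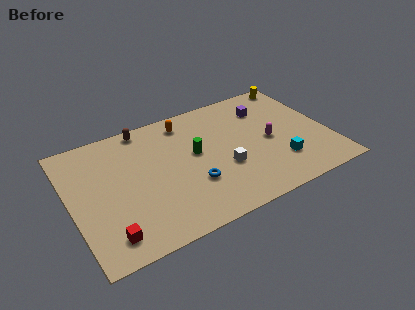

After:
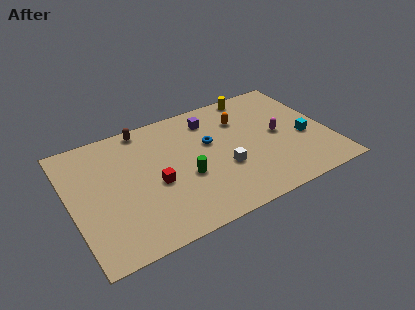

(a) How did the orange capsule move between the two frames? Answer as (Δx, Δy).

(3.3, -1.2)

From the two frames, the orange capsule sits at roughly (7.4, 8.3) before and (10.7, 7.1) after.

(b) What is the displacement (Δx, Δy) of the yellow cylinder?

(-2.8, 0.0)

From the two frames, the yellow cylinder sits at roughly (14.6, 8.9) before and (11.8, 8.9) after.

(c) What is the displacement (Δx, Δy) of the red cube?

(3.2, 2.6)

The red cube started near (1.8, 1.6) and ended near (5.0, 4.2).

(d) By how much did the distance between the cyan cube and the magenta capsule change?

-0.3

The distance was about 2.0 in the first image and 1.7 in the second, so they moved 0.3 units closer together.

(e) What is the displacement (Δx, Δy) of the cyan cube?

(1.8, 1.4)

From the two frames, the cyan cube sits at roughly (12.4, 2.6) before and (14.2, 4.0) after.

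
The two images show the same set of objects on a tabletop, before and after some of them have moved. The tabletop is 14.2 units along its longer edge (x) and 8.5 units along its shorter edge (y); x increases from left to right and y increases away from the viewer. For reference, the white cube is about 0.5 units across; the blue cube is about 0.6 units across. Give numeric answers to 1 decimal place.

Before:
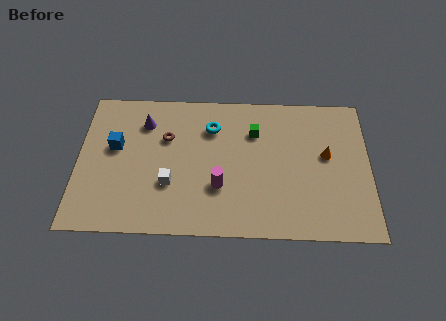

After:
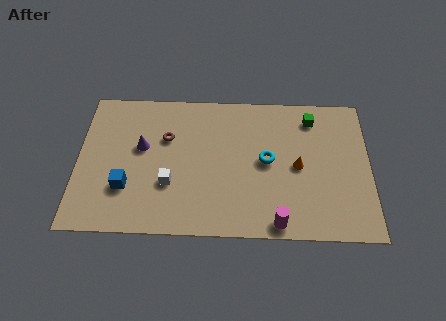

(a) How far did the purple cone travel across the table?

1.5

The purple cone was near (3.2, 6.5) before and (3.1, 5.0) after, so it travelled √(0.1² + 1.5²) ≈ 1.5 units.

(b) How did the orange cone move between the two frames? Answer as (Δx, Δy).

(-1.4, -0.7)

The orange cone was at about (12.1, 4.8) and moved to about (10.7, 4.1).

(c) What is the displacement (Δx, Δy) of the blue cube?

(0.6, -2.4)

The blue cube was at about (1.8, 5.0) and moved to about (2.4, 2.6).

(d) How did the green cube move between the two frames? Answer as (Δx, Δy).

(2.8, 0.9)

The green cube started near (8.6, 6.1) and ended near (11.4, 7.0).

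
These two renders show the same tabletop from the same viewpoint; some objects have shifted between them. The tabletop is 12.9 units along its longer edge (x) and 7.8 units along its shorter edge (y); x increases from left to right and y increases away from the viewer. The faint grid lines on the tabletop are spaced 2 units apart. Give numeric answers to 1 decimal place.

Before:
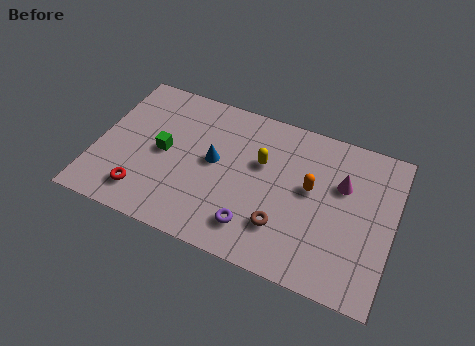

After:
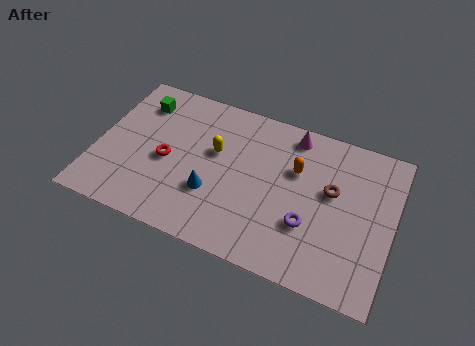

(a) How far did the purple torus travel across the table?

2.5

The purple torus moved from about (7.1, 1.6) to (9.4, 2.6), a distance of √(2.3² + 1.0²) ≈ 2.5.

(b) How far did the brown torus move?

3.1

The brown torus moved from about (8.3, 2.1) to (10.2, 4.6), a distance of √(1.9² + 2.5²) ≈ 3.1.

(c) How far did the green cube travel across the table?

2.6

The green cube moved from about (2.9, 3.9) to (1.6, 6.1), a distance of √(1.3² + 2.2²) ≈ 2.6.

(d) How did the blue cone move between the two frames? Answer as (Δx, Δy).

(0.1, -1.6)

From the two frames, the blue cone sits at roughly (5.1, 4.2) before and (5.2, 2.6) after.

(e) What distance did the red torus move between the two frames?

2.2

The red torus was near (2.3, 1.5) before and (3.1, 3.5) after, so it travelled √(0.8² + 2.0²) ≈ 2.2 units.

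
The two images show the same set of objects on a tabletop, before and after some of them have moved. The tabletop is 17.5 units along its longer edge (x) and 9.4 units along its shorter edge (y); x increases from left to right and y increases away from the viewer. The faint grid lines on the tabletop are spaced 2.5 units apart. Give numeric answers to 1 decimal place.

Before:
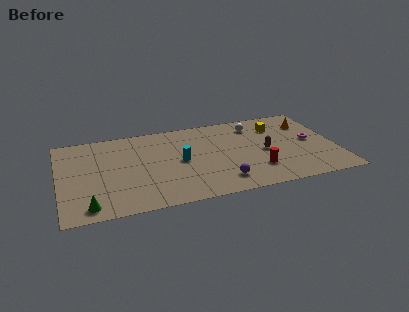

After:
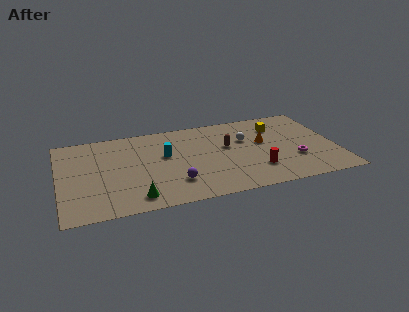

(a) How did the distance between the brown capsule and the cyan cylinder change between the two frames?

-1.4

They were about 5.4 units apart before and 4.0 after — 1.4 units closer together.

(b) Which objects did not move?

the red cylinder and the yellow cube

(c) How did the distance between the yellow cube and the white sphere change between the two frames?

+0.8

Before: roughly 1.5 units apart; after: 2.3. That's 0.8 units further apart.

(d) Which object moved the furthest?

the orange cone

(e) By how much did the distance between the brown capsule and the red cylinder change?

+1.5

Before: roughly 2.0 units apart; after: 3.5. That's 1.5 units further apart.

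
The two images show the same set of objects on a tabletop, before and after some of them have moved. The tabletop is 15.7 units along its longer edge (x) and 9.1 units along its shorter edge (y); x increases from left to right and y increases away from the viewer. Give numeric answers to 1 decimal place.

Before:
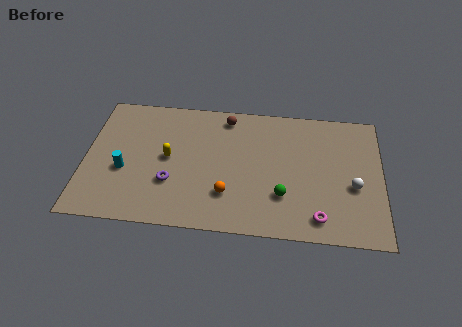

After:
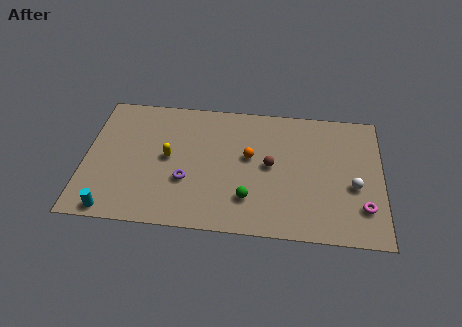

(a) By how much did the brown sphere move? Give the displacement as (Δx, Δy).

(2.4, -3.2)

The brown sphere started near (7.4, 7.9) and ended near (9.8, 4.7).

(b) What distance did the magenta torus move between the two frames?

2.5

From (12.4, 1.4) to (14.7, 2.3), the magenta torus covered √(2.3² + 0.9²) ≈ 2.5 units.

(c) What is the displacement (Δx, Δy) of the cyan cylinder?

(-0.5, -2.8)

From the two frames, the cyan cylinder sits at roughly (2.1, 3.6) before and (1.6, 0.8) after.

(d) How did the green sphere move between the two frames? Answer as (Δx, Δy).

(-1.8, -0.4)

The green sphere was at about (10.5, 2.7) and moved to about (8.7, 2.3).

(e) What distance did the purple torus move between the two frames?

0.8

The purple torus was near (4.6, 3.0) before and (5.4, 3.2) after, so it travelled √(0.8² + 0.2²) ≈ 0.8 units.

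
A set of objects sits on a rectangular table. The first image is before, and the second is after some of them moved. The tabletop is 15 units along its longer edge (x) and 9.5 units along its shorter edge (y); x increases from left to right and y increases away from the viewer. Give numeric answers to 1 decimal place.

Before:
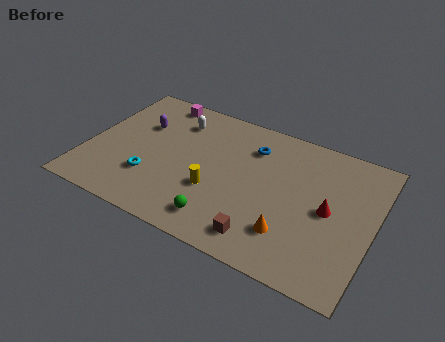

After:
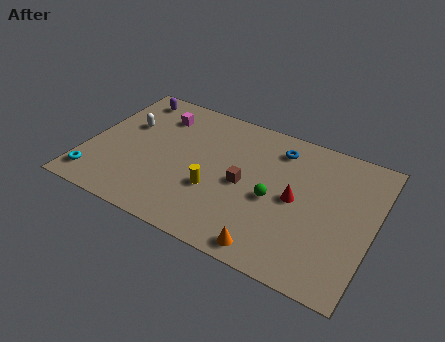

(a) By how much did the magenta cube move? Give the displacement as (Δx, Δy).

(0.2, -1.1)

From the two frames, the magenta cube sits at roughly (3.1, 8.5) before and (3.3, 7.4) after.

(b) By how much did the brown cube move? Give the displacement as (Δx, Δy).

(-1.4, 3.0)

From the two frames, the brown cube sits at roughly (9.7, 1.5) before and (8.3, 4.5) after.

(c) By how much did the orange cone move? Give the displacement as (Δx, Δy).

(-0.8, -1.4)

From the two frames, the orange cone sits at roughly (11.0, 2.4) before and (10.2, 1.0) after.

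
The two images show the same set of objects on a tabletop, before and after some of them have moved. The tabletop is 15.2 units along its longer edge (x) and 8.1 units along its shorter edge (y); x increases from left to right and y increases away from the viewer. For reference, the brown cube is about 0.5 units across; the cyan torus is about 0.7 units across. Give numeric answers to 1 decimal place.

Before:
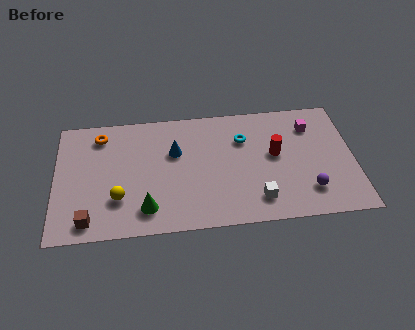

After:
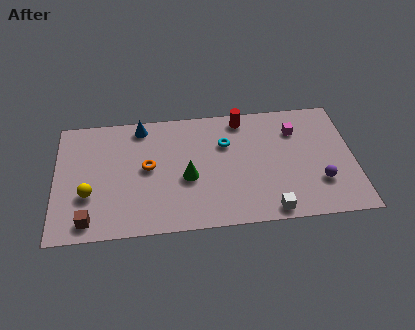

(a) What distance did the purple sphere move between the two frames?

0.8

The purple sphere moved from about (12.8, 1.9) to (13.4, 2.4), a distance of √(0.6² + 0.5²) ≈ 0.8.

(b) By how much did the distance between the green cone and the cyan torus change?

-3.6

The distance was about 6.5 in the first image and 2.9 in the second, so they moved 3.6 units closer together.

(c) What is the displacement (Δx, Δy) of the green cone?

(2.1, 1.8)

From the two frames, the green cone sits at roughly (4.6, 1.6) before and (6.7, 3.4) after.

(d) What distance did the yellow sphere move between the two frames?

1.6

The yellow sphere moved from about (3.2, 2.4) to (1.7, 2.8), a distance of √(1.5² + 0.4²) ≈ 1.6.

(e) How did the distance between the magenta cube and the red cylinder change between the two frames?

+0.4

They were about 2.5 units apart before and 2.9 after — 0.4 units further apart.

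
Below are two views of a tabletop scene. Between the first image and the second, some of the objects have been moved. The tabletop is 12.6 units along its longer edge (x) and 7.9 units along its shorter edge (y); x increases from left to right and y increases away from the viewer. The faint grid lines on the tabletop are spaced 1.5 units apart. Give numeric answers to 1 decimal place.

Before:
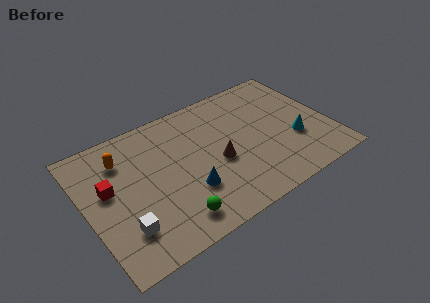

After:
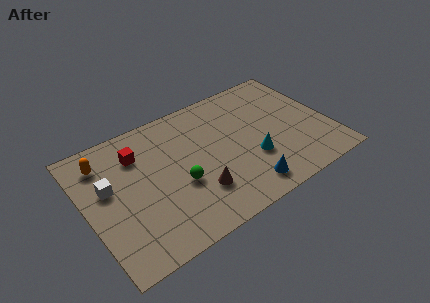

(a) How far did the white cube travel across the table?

2.7

The white cube moved from about (1.6, 2.0) to (1.2, 4.7), a distance of √(0.4² + 2.7²) ≈ 2.7.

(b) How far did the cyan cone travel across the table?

2.3

The cyan cone moved from about (10.7, 2.8) to (8.4, 2.7), a distance of √(2.3² + 0.1²) ≈ 2.3.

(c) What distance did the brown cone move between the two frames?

1.8

The brown cone was near (6.7, 3.4) before and (5.4, 2.2) after, so it travelled √(1.3² + 1.2²) ≈ 1.8 units.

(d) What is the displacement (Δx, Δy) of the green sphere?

(0.6, 1.8)

The green sphere was at about (4.0, 1.3) and moved to about (4.6, 3.1).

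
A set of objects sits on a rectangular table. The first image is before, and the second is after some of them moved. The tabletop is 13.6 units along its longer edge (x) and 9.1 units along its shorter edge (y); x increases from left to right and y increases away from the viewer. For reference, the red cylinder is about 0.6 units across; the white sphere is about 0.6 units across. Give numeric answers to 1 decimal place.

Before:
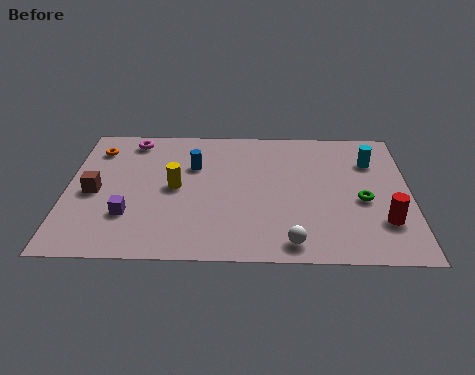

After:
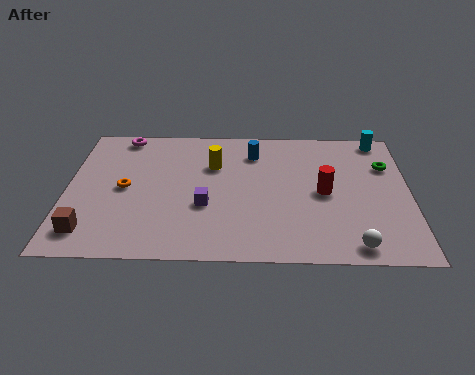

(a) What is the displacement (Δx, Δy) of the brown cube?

(-0.1, -2.6)

The brown cube was at about (1.1, 4.2) and moved to about (1.0, 1.6).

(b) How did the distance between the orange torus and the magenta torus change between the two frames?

+2.1

The distance was about 1.6 in the first image and 3.7 in the second, so they moved 2.1 units further apart.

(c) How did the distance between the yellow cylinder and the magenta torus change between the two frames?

+0.4

The distance was about 3.8 in the first image and 4.2 in the second, so they moved 0.4 units further apart.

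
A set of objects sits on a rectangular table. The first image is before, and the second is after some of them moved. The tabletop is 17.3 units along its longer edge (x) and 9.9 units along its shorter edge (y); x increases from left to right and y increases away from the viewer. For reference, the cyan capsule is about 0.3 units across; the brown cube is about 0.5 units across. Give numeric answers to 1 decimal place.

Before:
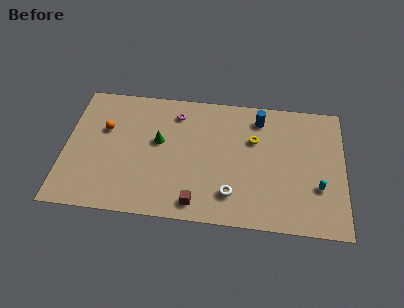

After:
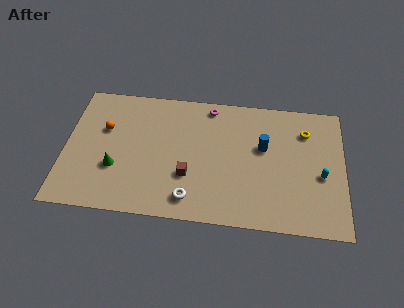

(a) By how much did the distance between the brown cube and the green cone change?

-0.6

Before: roughly 5.1 units apart; after: 4.5. That's 0.6 units closer together.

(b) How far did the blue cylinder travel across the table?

2.2

The blue cylinder was near (12.0, 8.2) before and (12.3, 6.0) after, so it travelled √(0.3² + 2.2²) ≈ 2.2 units.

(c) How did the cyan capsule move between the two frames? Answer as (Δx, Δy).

(0.2, 0.9)

The cyan capsule was at about (15.7, 3.3) and moved to about (15.9, 4.2).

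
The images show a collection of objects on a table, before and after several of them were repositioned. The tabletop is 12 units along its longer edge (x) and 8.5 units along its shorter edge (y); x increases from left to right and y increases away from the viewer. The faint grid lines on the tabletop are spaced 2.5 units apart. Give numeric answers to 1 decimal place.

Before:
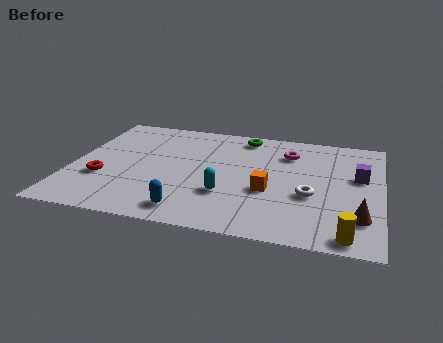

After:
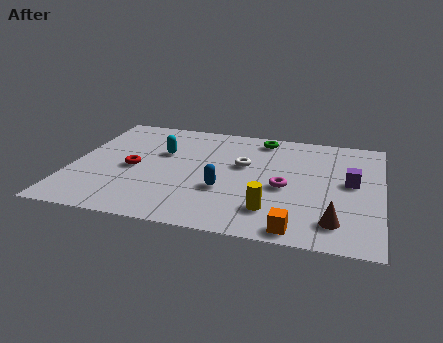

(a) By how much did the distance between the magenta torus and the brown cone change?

-2.3

Before: roughly 5.2 units apart; after: 2.9. That's 2.3 units closer together.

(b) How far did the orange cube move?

2.8

From (7.7, 3.3) to (8.9, 0.8), the orange cube covered √(1.2² + 2.5²) ≈ 2.8 units.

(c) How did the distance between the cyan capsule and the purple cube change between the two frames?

+1.9

The distance was about 5.5 in the first image and 7.4 in the second, so they moved 1.9 units further apart.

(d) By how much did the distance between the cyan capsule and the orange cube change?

+5.5

They were about 1.7 units apart before and 7.2 after — 5.5 units further apart.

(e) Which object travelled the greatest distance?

the cyan capsule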